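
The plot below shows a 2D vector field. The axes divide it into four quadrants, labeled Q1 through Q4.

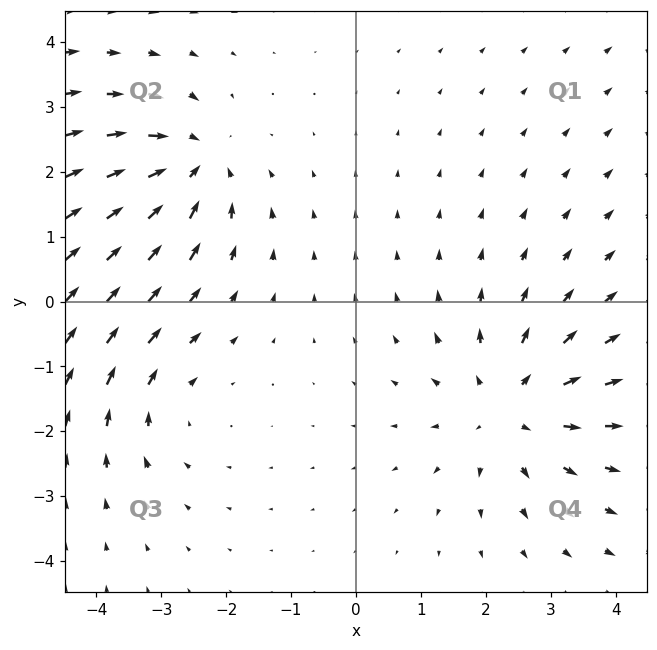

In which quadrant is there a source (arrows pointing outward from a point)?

The source sits at approximately (2.4, -1.6), which lies in quadrant Q4. The divergence there is about +4, positive as expected for a source.

Q4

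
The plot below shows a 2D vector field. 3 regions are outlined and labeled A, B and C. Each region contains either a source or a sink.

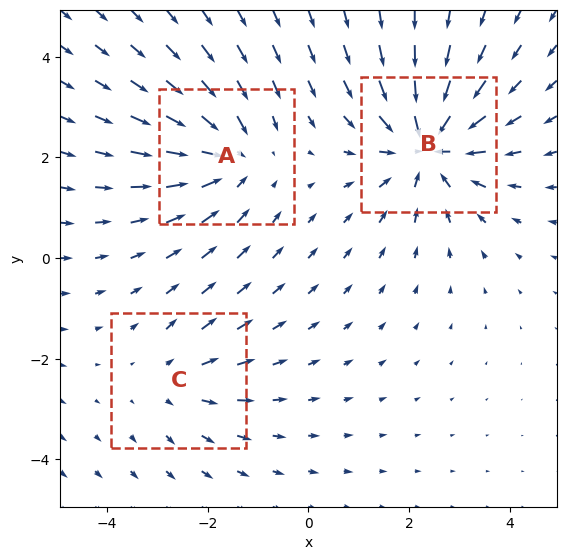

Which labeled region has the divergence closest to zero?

C

Divergence at each region's feature centre — A: about -3, B: about -5, C: about +2. Region C is closest to zero.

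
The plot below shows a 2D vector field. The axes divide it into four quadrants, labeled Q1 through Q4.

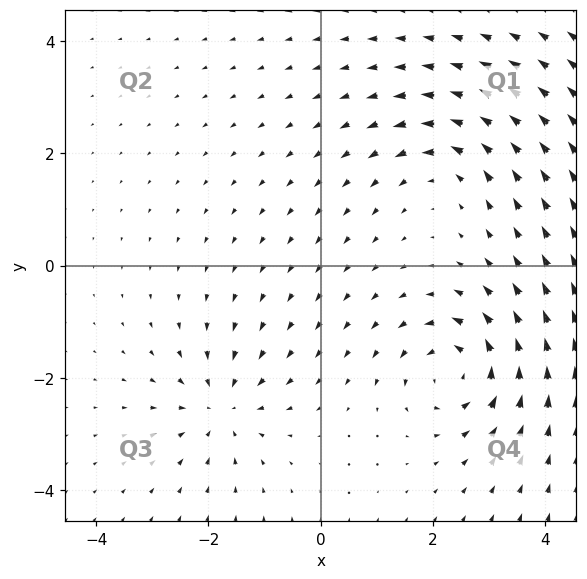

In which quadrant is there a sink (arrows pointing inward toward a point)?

Q3

The sink sits at approximately (-1.8, -2.5), which lies in quadrant Q3. The divergence there is about -4, negative as expected for a sink.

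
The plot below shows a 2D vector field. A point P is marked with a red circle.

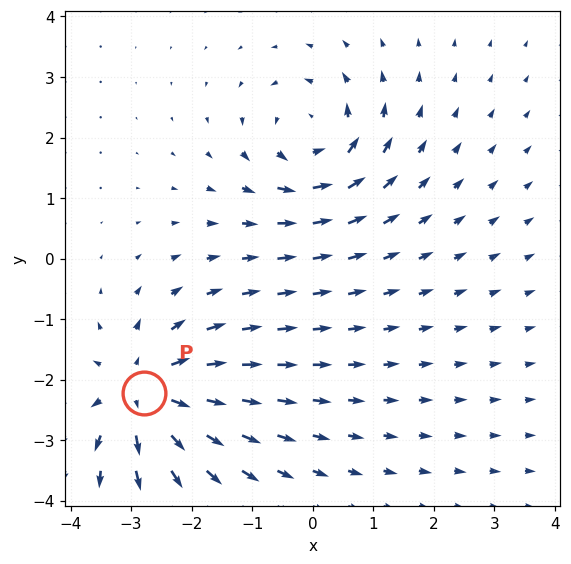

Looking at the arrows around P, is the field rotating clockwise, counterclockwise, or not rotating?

not rotating

Near P at (-2.8, -2.2) the arrows show no circulation. The curl there is ≈0.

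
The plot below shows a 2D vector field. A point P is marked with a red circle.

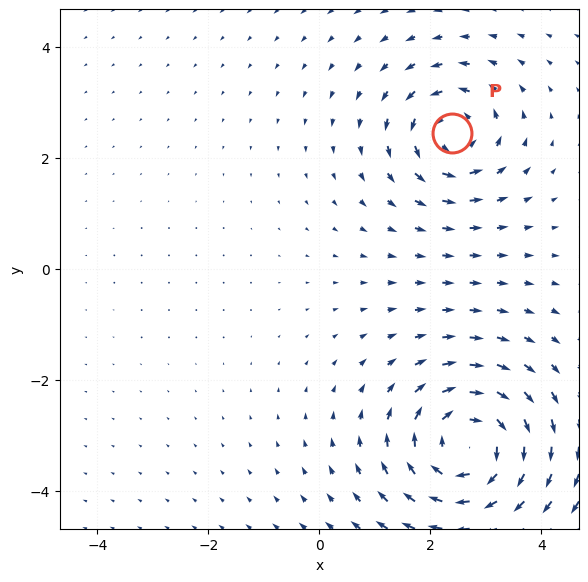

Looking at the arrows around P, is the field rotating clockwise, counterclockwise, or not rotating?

counterclockwise

Near P at (2.4, 2.5) the arrows circulate counterclockwise. The curl (z-component) there is about +4; positive curl means counterclockwise rotation.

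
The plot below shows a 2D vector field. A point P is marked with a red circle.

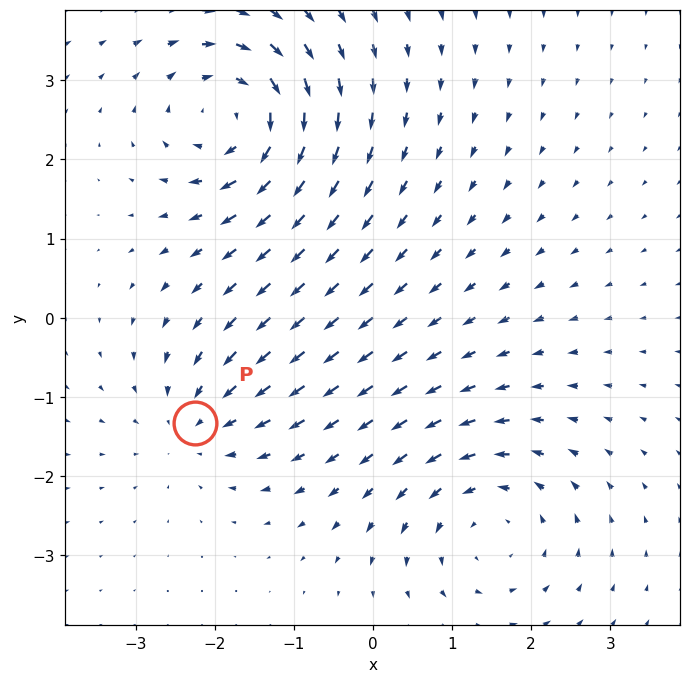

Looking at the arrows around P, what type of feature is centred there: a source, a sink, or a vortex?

At P (-2.2, -1.3) the arrows converge inward. Divergence about -4, curl ≈0 — negative divergence with near-zero curl is a sink.

sink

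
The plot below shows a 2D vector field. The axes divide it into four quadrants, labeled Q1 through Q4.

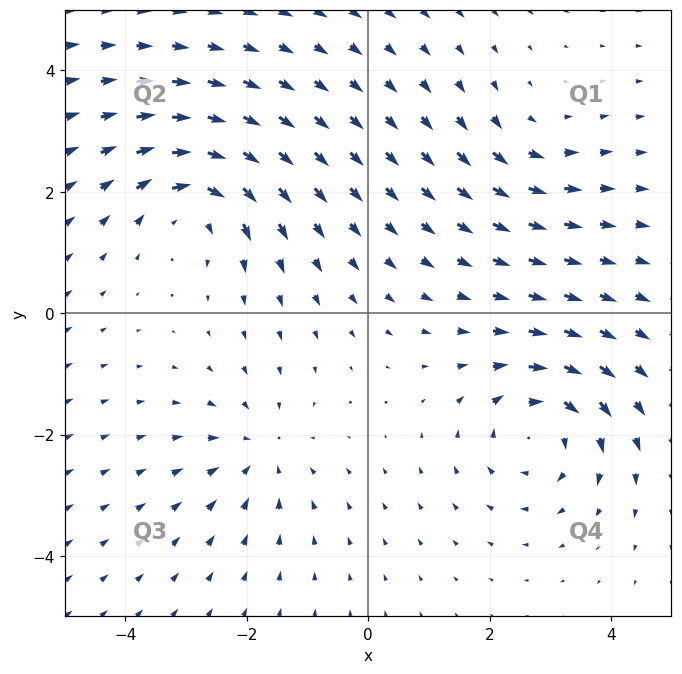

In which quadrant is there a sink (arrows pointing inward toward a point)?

The sink sits at approximately (-1.8, -2.3), which lies in quadrant Q3. The divergence there is about -3, negative as expected for a sink.

Q3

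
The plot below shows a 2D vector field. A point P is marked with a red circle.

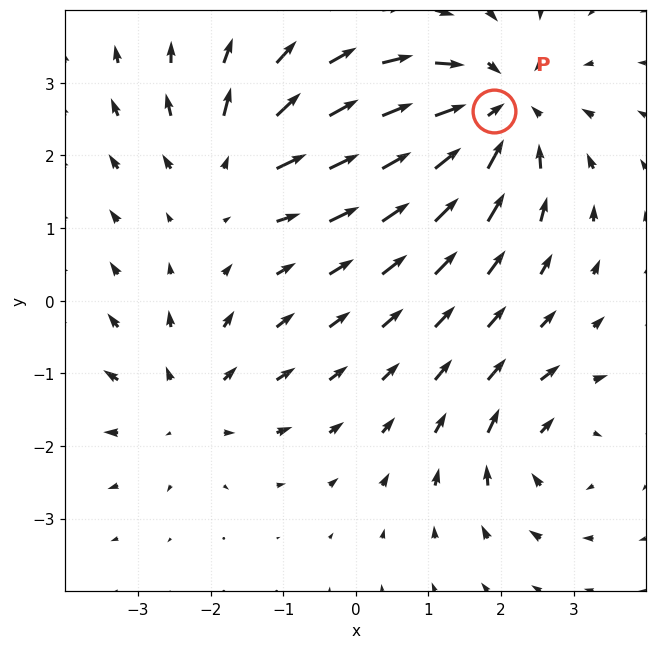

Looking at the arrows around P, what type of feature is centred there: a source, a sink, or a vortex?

At P (1.9, 2.6) the arrows converge inward. Divergence about -5, curl ≈0 — negative divergence with near-zero curl is a sink.

sink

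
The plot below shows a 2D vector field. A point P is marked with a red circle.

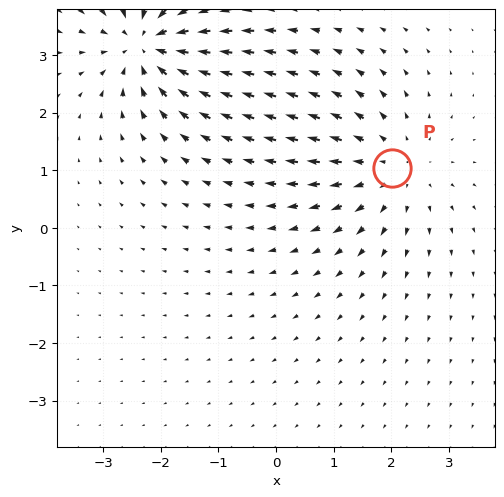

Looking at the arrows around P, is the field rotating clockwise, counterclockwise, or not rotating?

Near P at (2.0, 1.0) the arrows show no circulation. The curl there is ≈0.

not rotating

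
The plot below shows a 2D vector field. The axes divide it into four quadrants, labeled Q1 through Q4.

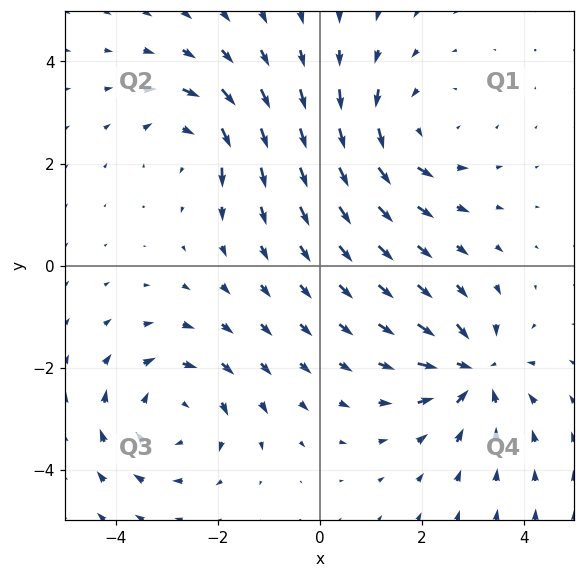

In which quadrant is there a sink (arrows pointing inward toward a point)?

The sink sits at approximately (3.0, -2.1), which lies in quadrant Q4. The divergence there is about -5, negative as expected for a sink.

Q4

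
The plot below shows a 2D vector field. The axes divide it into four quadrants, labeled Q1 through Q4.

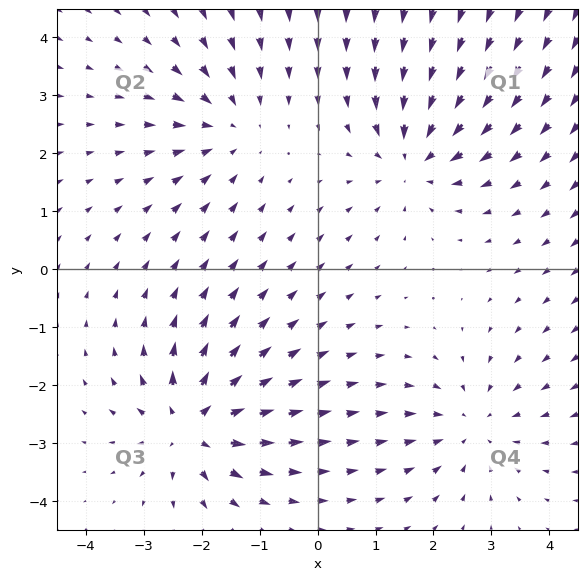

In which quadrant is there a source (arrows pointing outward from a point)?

The source sits at approximately (-2.2, -2.7), which lies in quadrant Q3. The divergence there is about +7, positive as expected for a source.

Q3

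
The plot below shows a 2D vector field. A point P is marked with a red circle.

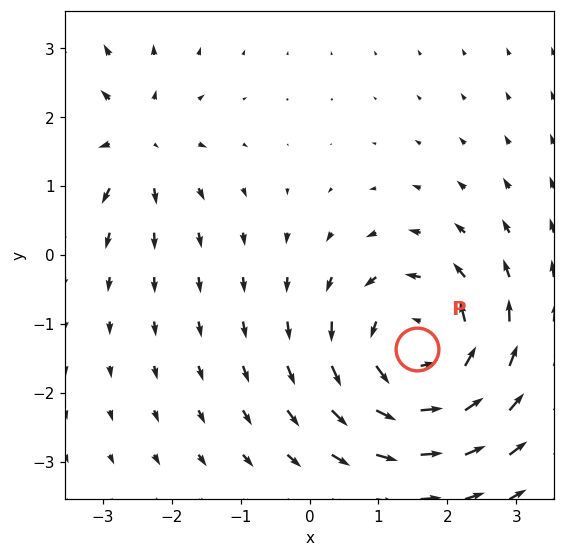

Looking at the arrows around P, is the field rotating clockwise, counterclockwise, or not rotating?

Near P at (1.6, -1.4) the arrows circulate counterclockwise. The curl (z-component) there is about +5; positive curl means counterclockwise rotation.

counterclockwise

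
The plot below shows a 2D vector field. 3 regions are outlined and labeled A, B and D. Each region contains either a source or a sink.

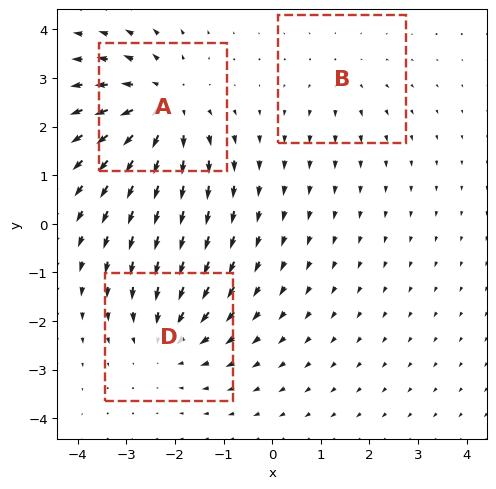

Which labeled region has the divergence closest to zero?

B

Divergence at each region's feature centre — A: about +4, B: about +2, D: about -3. Region B is closest to zero.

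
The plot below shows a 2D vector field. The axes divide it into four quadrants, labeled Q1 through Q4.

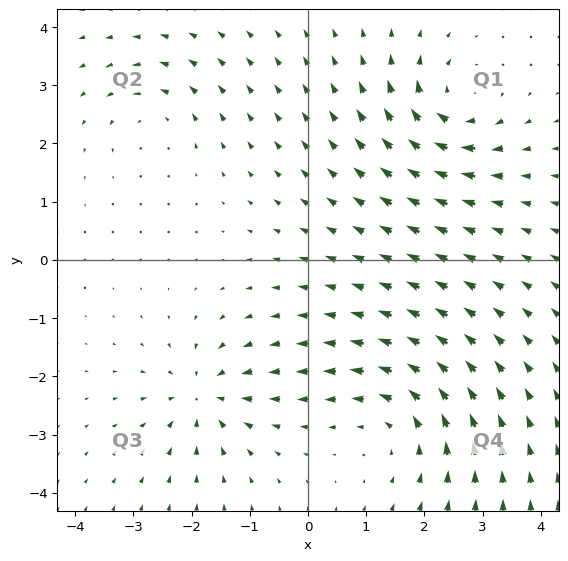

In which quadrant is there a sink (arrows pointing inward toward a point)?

The sink sits at approximately (-1.8, -2.3), which lies in quadrant Q3. The divergence there is about -5, negative as expected for a sink.

Q3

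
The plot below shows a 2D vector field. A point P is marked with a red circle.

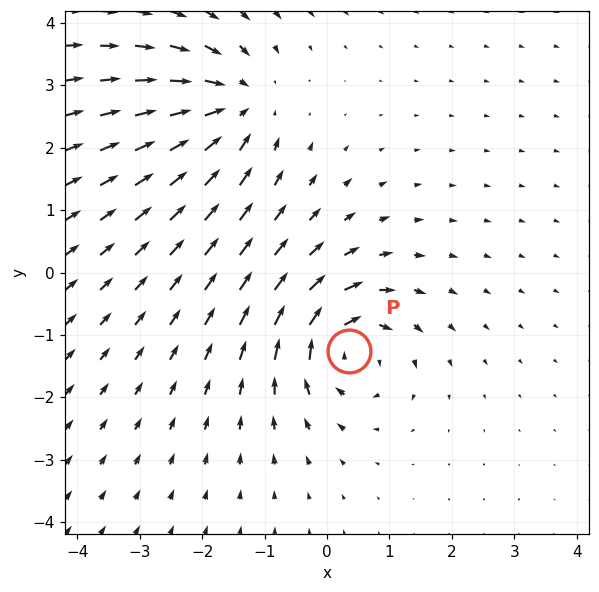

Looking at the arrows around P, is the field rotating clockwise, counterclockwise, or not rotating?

Near P at (0.3, -1.3) the arrows circulate clockwise. The curl (z-component) there is about -5; negative curl means clockwise rotation.

clockwise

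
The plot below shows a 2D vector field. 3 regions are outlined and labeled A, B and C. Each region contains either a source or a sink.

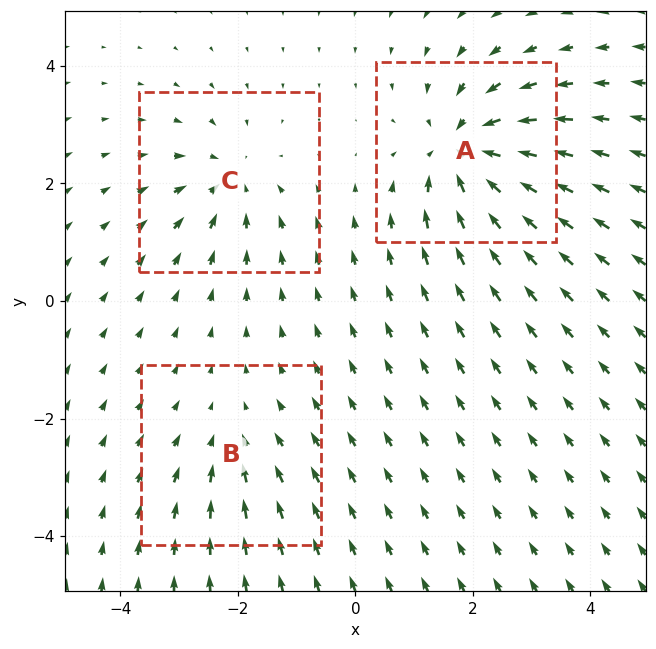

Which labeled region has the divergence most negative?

Divergence at each region's feature centre — A: about -6, B: about -2, C: about -4. Region A is most negative.

A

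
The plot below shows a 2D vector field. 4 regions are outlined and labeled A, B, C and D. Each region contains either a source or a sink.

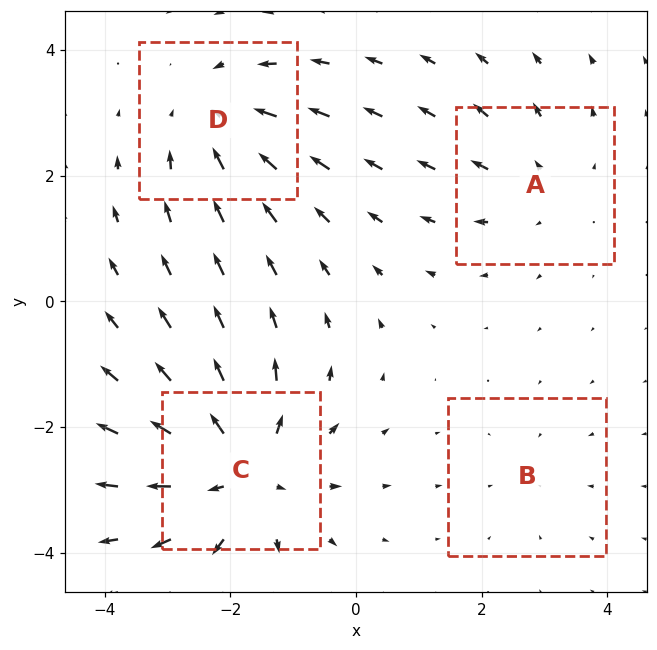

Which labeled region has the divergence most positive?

Divergence at each region's feature centre — A: about +3, B: about -2, C: about +6, D: about -4. Region C is most positive.

C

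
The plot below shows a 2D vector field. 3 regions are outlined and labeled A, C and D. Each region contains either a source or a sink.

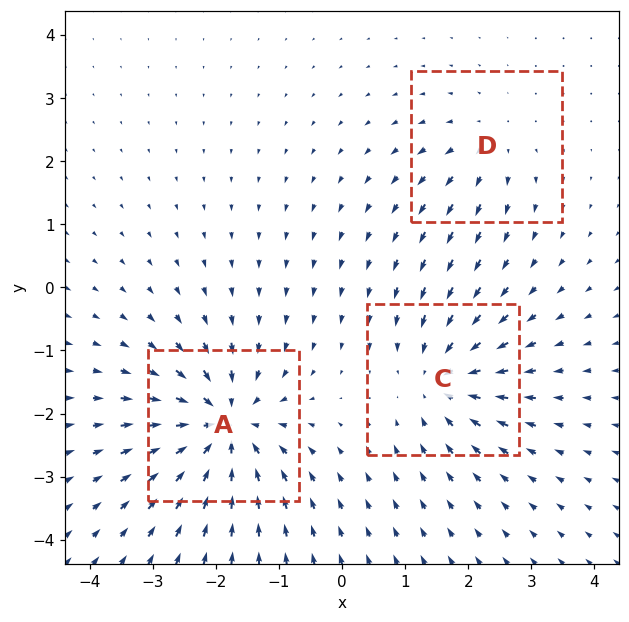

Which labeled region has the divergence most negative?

Divergence at each region's feature centre — A: about -6, C: about -4, D: about +3. Region A is most negative.

A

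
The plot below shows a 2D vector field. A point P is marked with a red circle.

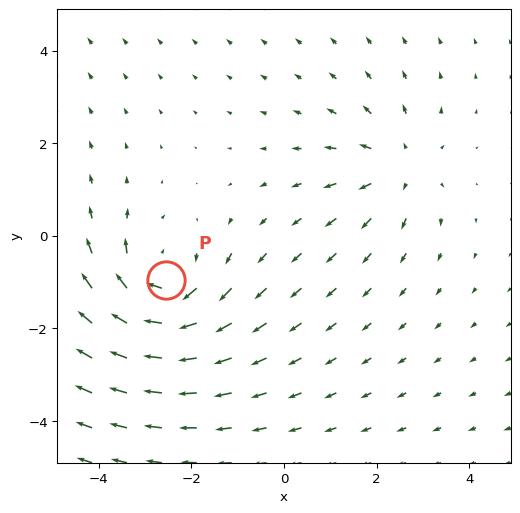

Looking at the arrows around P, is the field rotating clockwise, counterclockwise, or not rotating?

clockwise

Near P at (-2.5, -1.0) the arrows circulate clockwise. The curl (z-component) there is about -4; negative curl means clockwise rotation.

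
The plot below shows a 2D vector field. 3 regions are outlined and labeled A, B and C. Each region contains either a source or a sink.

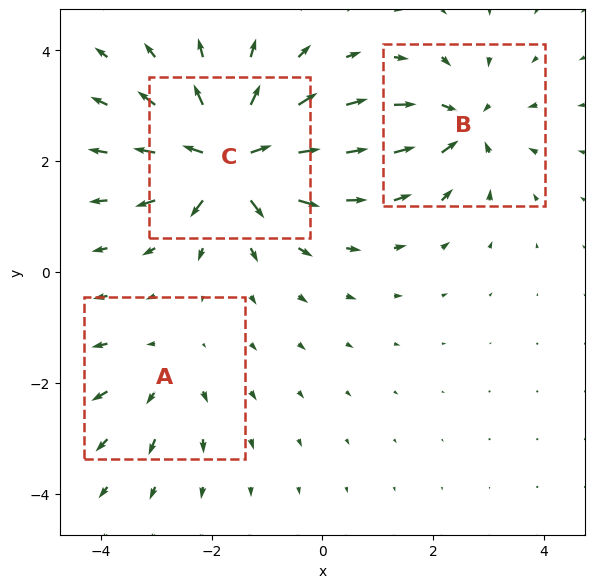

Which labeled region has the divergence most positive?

C

Divergence at each region's feature centre — A: about +2, B: about -4, C: about +7. Region C is most positive.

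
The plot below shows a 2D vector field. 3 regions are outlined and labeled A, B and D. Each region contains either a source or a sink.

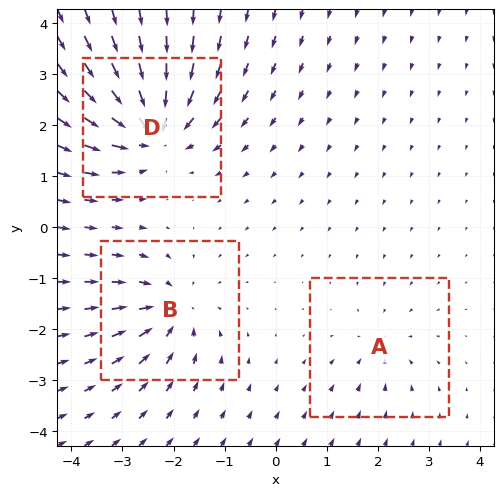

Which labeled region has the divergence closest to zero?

Divergence at each region's feature centre — A: about -2, B: about -4, D: about -6. Region A is closest to zero.

A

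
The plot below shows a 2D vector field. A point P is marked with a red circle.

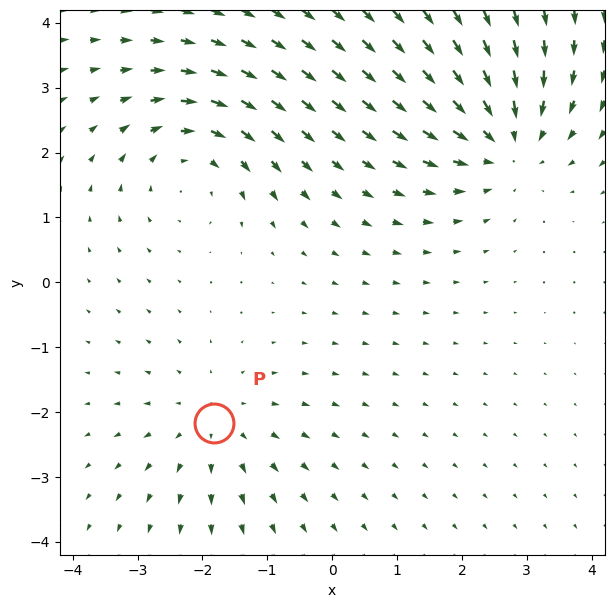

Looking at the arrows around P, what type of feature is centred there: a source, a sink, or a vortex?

source

At P (-1.8, -2.2) the arrows spread outward. Divergence about +2, curl ≈0 — positive divergence with near-zero curl is a source.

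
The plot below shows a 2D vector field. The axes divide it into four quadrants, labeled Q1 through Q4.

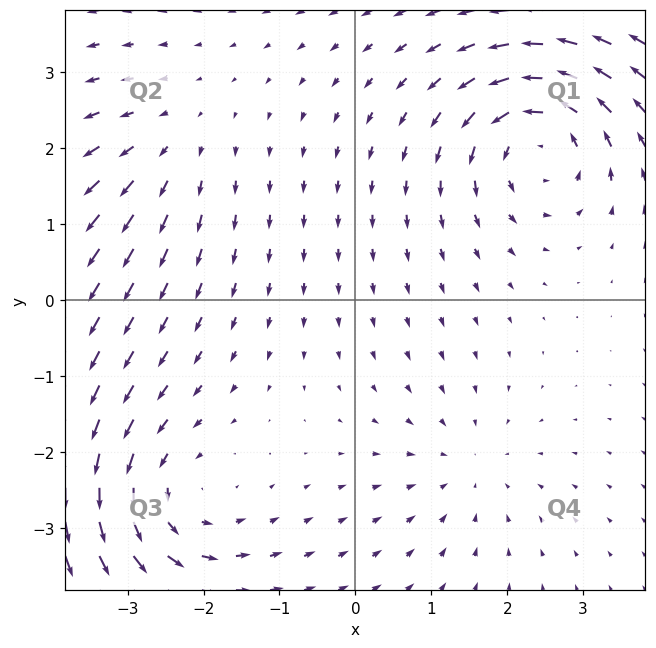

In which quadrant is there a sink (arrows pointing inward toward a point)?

The sink sits at approximately (1.5, -2.2), which lies in quadrant Q4. The divergence there is about -2, negative as expected for a sink.

Q4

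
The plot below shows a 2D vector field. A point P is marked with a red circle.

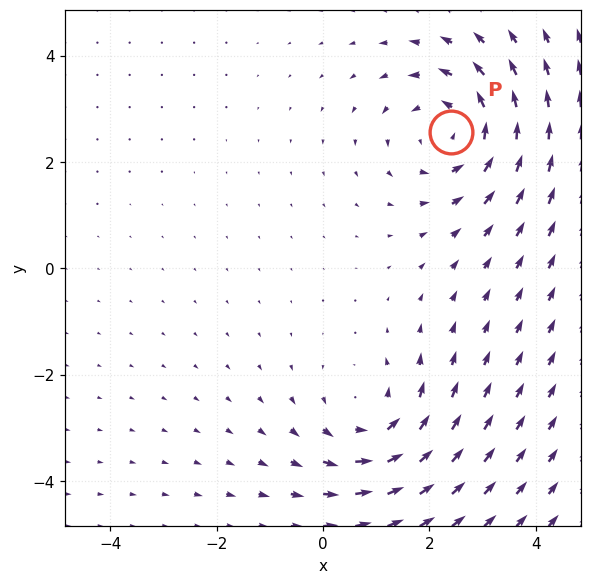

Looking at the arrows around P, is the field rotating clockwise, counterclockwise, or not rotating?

Near P at (2.4, 2.6) the arrows circulate counterclockwise. The curl (z-component) there is about +4; positive curl means counterclockwise rotation.

counterclockwise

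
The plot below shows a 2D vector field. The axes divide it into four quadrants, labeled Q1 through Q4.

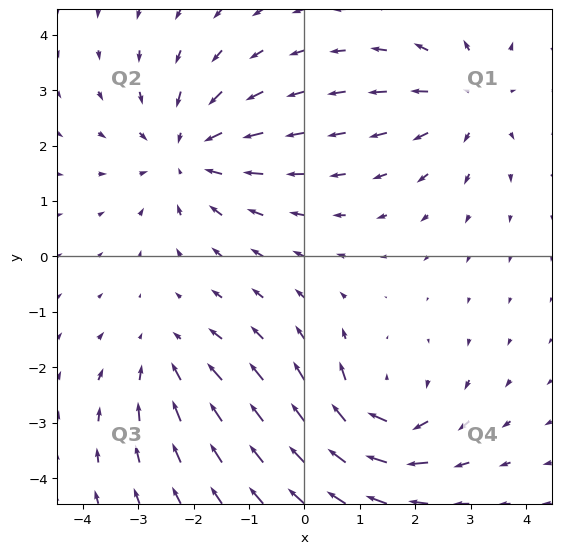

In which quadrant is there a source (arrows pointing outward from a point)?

The source sits at approximately (3.0, 2.9), which lies in quadrant Q1. The divergence there is about +3, positive as expected for a source.

Q1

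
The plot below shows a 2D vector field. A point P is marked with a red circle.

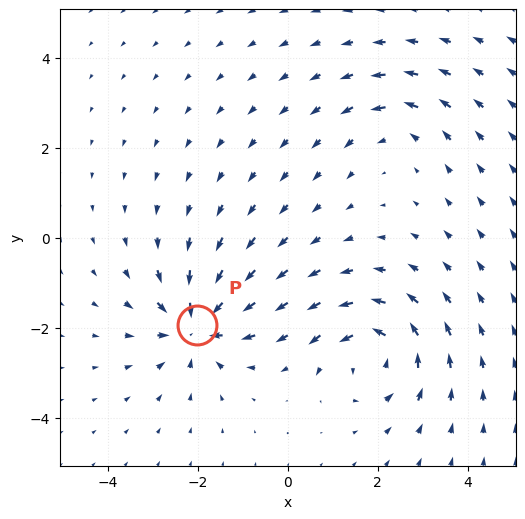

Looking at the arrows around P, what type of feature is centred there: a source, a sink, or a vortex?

At P (-2.0, -2.0) the arrows converge inward. Divergence about -5, curl ≈0 — negative divergence with near-zero curl is a sink.

sink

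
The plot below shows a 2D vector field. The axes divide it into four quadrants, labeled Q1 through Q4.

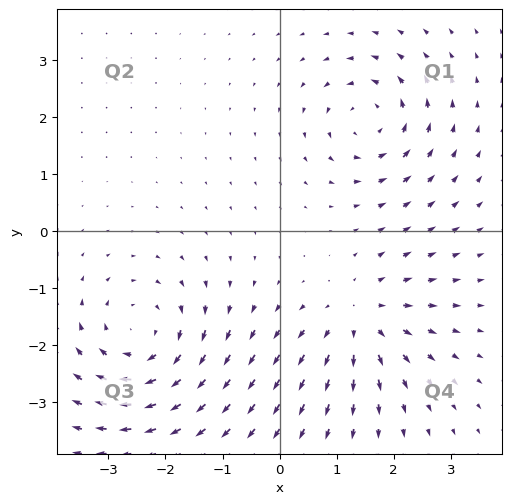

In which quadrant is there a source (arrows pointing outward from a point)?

Q4

The source sits at approximately (1.4, -1.5), which lies in quadrant Q4. The divergence there is about +4, positive as expected for a source.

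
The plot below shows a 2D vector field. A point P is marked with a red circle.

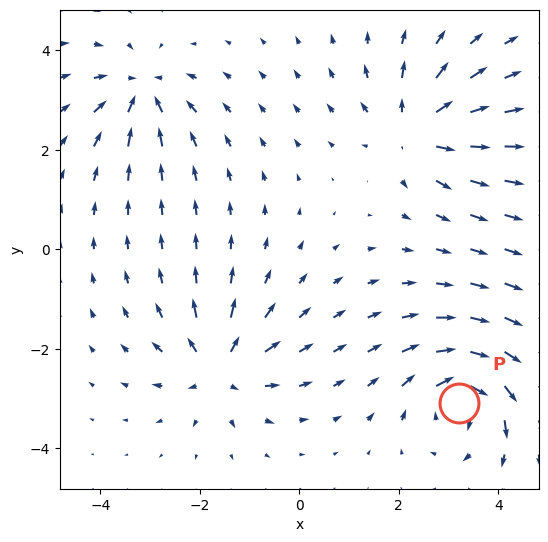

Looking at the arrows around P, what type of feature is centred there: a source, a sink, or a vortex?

At P (3.2, -3.1) the arrows circulate clockwise. Divergence ≈0, curl about -5 — near-zero divergence with nonzero curl is a vortex.

vortex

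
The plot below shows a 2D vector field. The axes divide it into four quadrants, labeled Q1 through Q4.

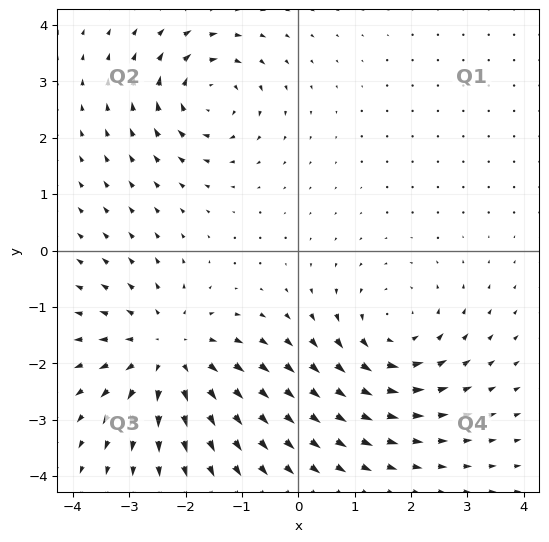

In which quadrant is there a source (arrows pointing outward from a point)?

Q3

The source sits at approximately (-2.3, -1.8), which lies in quadrant Q3. The divergence there is about +4, positive as expected for a source.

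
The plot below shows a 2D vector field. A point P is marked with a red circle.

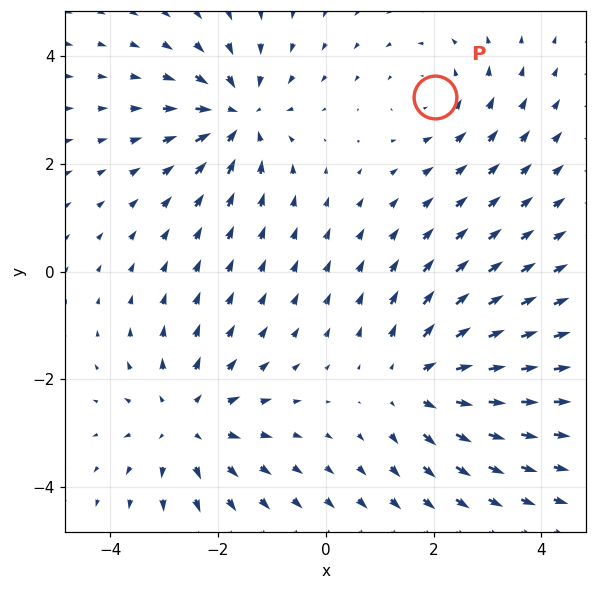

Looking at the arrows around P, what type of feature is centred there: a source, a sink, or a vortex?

At P (2.0, 3.2) the arrows circulate counterclockwise. Divergence ≈0, curl about +3 — near-zero divergence with nonzero curl is a vortex.

vortex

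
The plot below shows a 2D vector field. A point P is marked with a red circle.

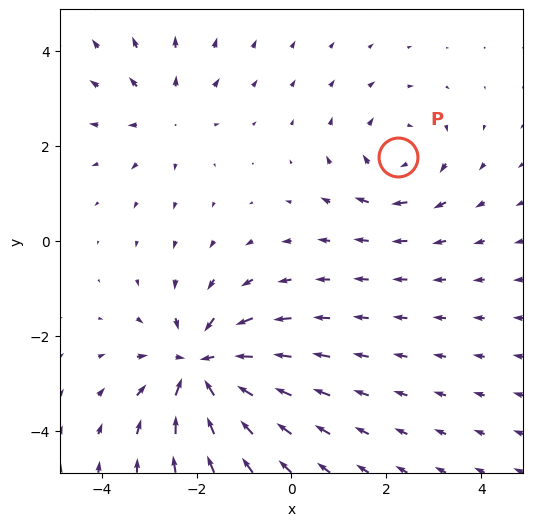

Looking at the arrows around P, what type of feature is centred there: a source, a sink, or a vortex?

At P (2.2, 1.8) the arrows circulate clockwise. Divergence ≈0, curl about -3 — near-zero divergence with nonzero curl is a vortex.

vortex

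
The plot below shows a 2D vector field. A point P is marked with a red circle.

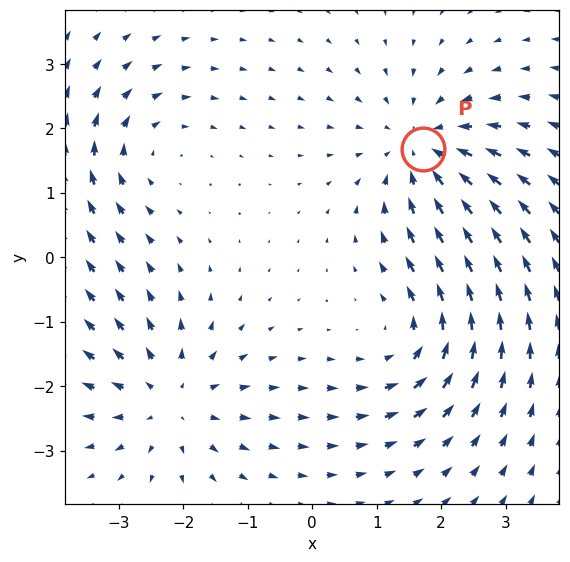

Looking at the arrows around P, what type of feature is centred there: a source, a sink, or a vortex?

sink

At P (1.7, 1.7) the arrows converge inward. Divergence about -4, curl ≈0 — negative divergence with near-zero curl is a sink.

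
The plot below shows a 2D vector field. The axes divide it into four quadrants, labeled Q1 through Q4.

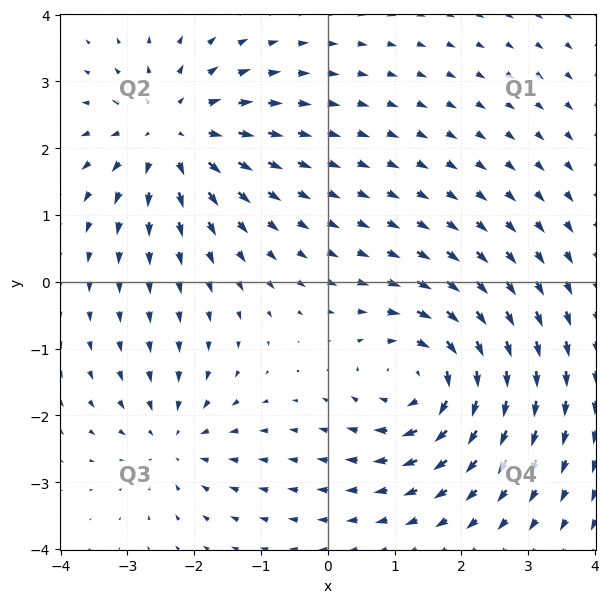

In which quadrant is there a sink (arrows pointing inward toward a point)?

Q3

The sink sits at approximately (-2.3, -2.4), which lies in quadrant Q3. The divergence there is about -3, negative as expected for a sink.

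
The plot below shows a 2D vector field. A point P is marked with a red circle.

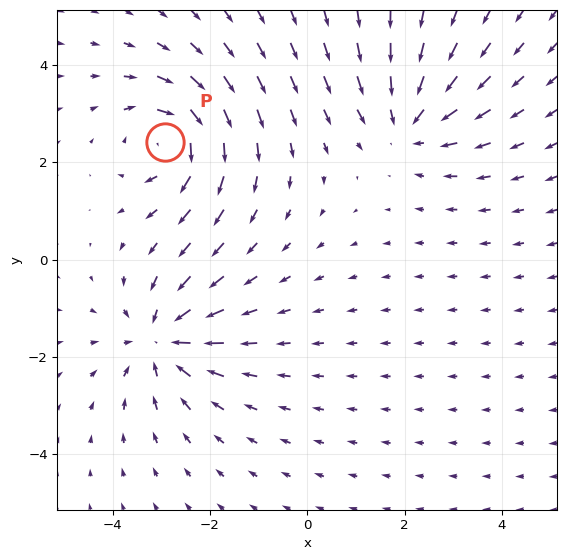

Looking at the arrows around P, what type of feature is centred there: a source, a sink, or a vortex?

At P (-2.9, 2.4) the arrows circulate clockwise. Divergence ≈0, curl about -4 — near-zero divergence with nonzero curl is a vortex.

vortex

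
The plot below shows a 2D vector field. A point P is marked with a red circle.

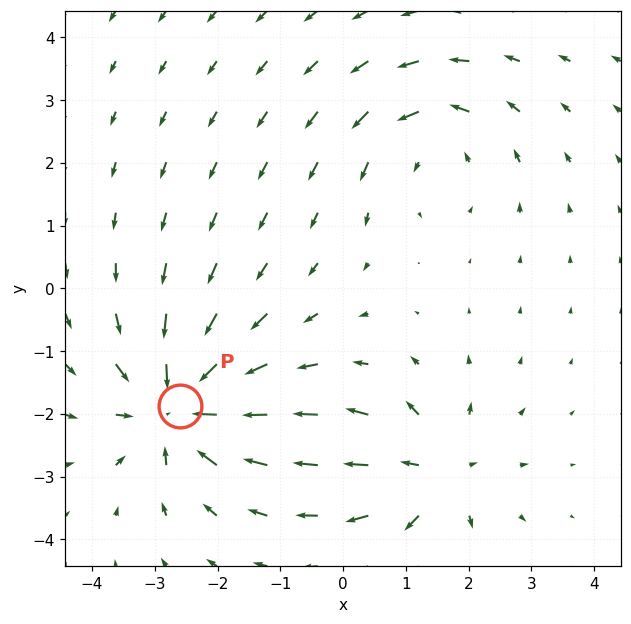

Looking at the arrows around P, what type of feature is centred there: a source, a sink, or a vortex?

At P (-2.6, -1.9) the arrows converge inward. Divergence about -5, curl ≈0 — negative divergence with near-zero curl is a sink.

sink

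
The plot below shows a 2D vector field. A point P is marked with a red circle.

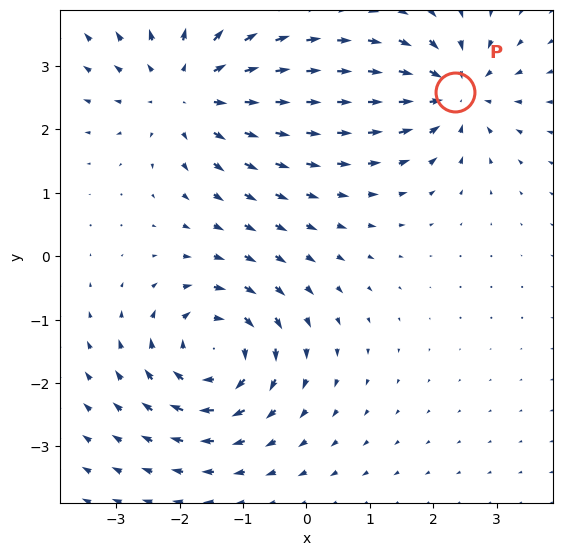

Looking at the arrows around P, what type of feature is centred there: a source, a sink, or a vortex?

At P (2.3, 2.6) the arrows converge inward. Divergence about -5, curl ≈0 — negative divergence with near-zero curl is a sink.

sink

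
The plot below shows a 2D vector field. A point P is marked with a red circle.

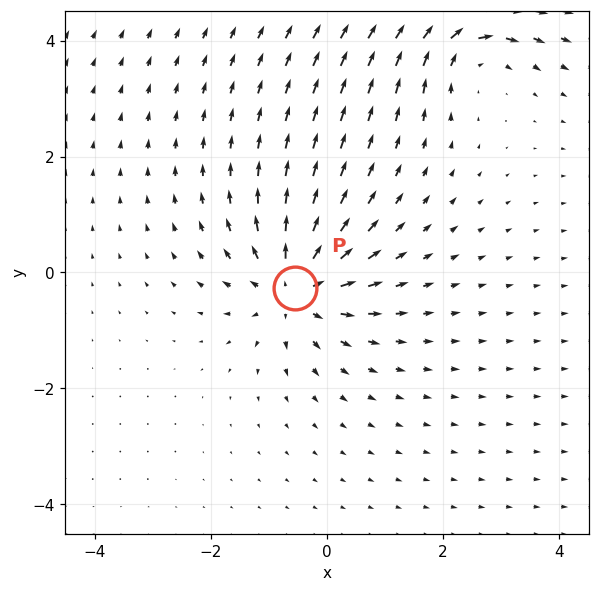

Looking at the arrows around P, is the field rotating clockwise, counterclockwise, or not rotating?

not rotating

Near P at (-0.6, -0.3) the arrows show no circulation. The curl there is ≈0.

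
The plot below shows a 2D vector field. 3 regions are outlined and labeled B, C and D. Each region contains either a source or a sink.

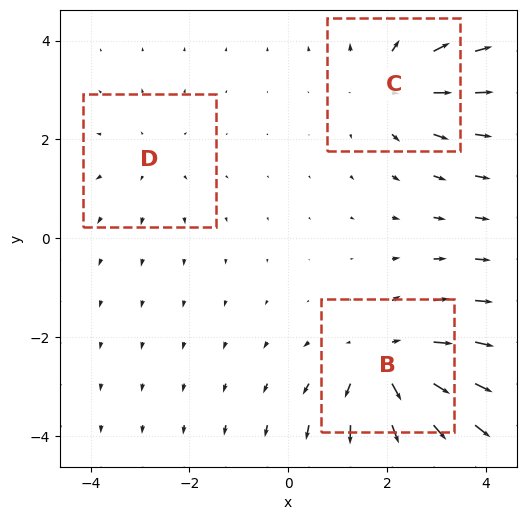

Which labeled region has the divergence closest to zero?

Divergence at each region's feature centre — B: about +4, C: about +3, D: about +2. Region D is closest to zero.

D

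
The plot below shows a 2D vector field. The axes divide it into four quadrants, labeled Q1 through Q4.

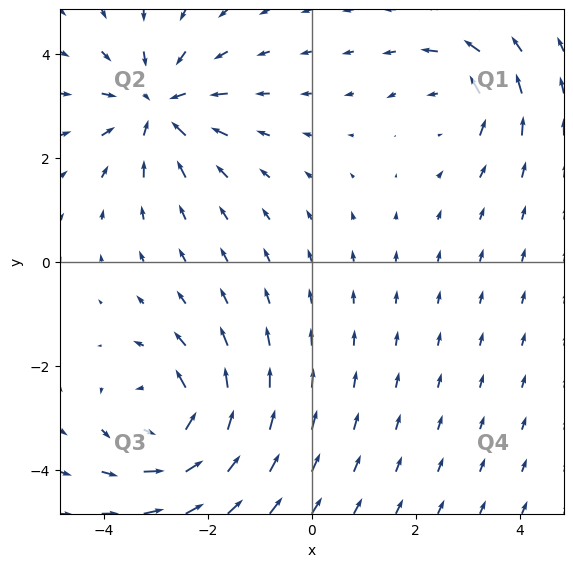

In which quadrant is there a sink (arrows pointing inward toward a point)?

The sink sits at approximately (-3.0, 3.0), which lies in quadrant Q2. The divergence there is about -4, negative as expected for a sink.

Q2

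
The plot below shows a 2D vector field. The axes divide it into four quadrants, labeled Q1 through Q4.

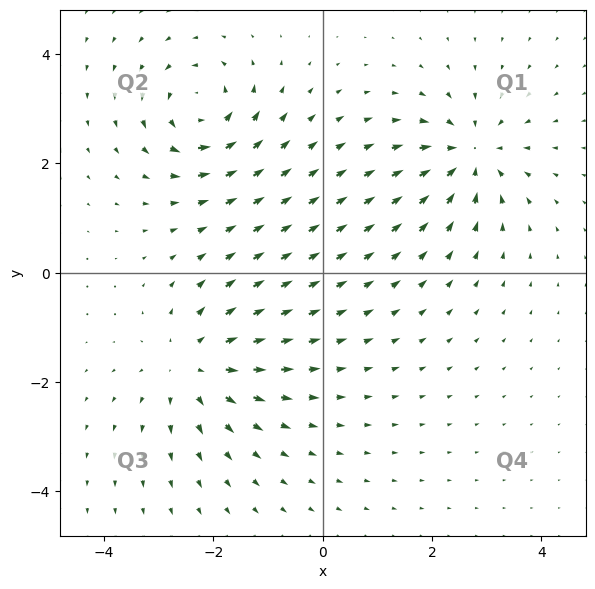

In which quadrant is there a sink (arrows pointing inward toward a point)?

The sink sits at approximately (2.7, 2.2), which lies in quadrant Q1. The divergence there is about -4, negative as expected for a sink.

Q1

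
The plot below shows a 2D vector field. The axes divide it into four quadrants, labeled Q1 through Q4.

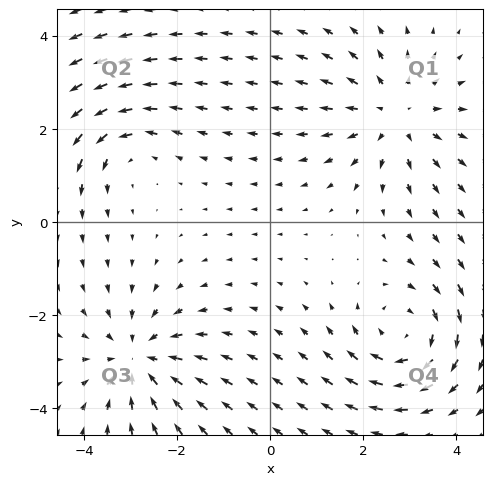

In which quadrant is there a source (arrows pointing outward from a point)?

Q1

The source sits at approximately (2.7, 2.3), which lies in quadrant Q1. The divergence there is about +3, positive as expected for a source.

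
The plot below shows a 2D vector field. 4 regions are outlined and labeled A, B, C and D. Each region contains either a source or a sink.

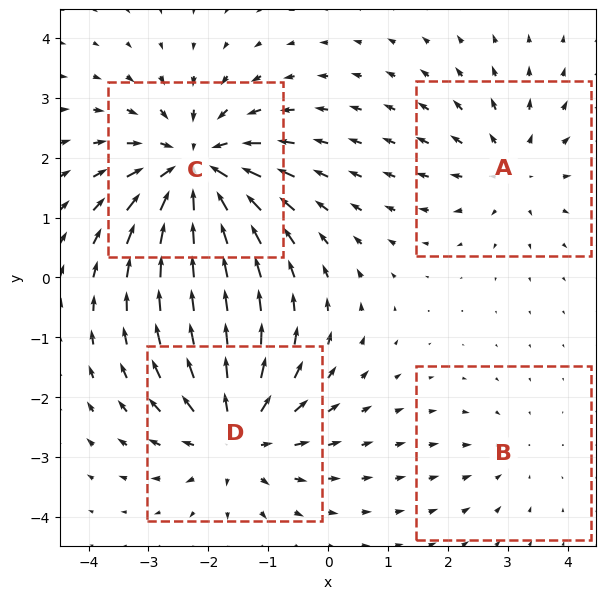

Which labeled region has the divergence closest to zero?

B

Divergence at each region's feature centre — A: about +4, B: about -2, C: about -7, D: about +5. Region B is closest to zero.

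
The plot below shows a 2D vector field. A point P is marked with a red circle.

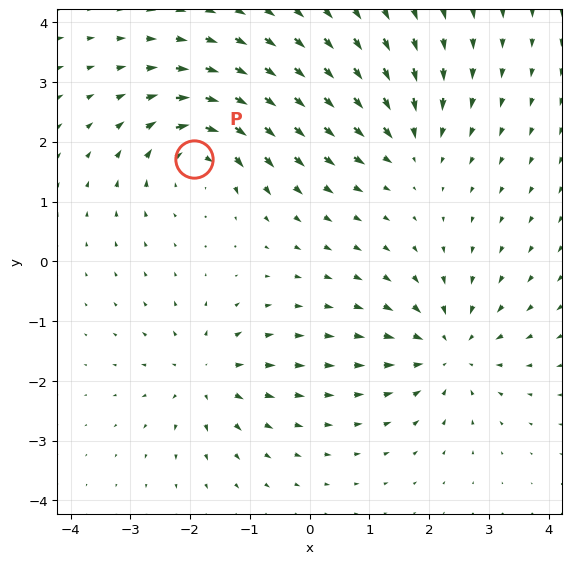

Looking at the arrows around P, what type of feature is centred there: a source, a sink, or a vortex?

vortex

At P (-1.9, 1.7) the arrows circulate clockwise. Divergence ≈0, curl about -6 — near-zero divergence with nonzero curl is a vortex.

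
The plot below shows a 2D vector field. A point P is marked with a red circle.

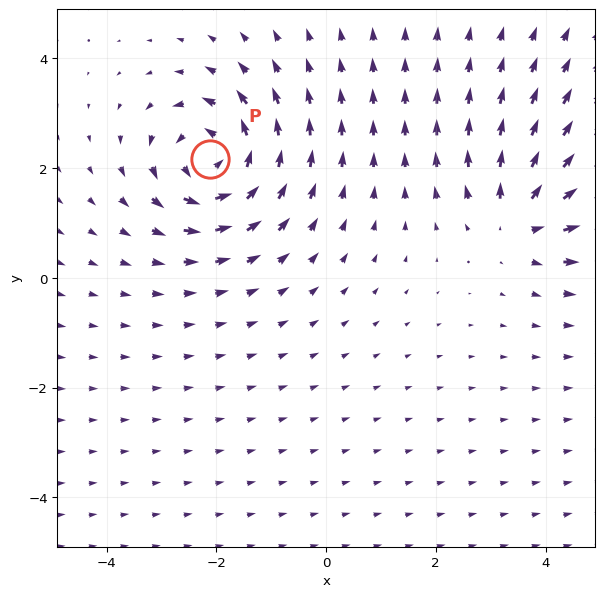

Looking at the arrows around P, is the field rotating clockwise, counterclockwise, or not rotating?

Near P at (-2.1, 2.2) the arrows circulate counterclockwise. The curl (z-component) there is about +7; positive curl means counterclockwise rotation.

counterclockwise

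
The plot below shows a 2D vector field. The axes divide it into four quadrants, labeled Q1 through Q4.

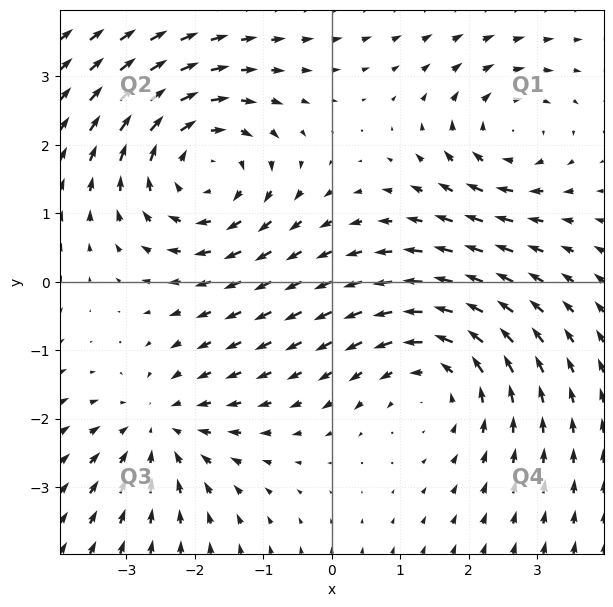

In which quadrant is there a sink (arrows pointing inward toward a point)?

Q3

The sink sits at approximately (-2.5, -2.1), which lies in quadrant Q3. The divergence there is about -3, negative as expected for a sink.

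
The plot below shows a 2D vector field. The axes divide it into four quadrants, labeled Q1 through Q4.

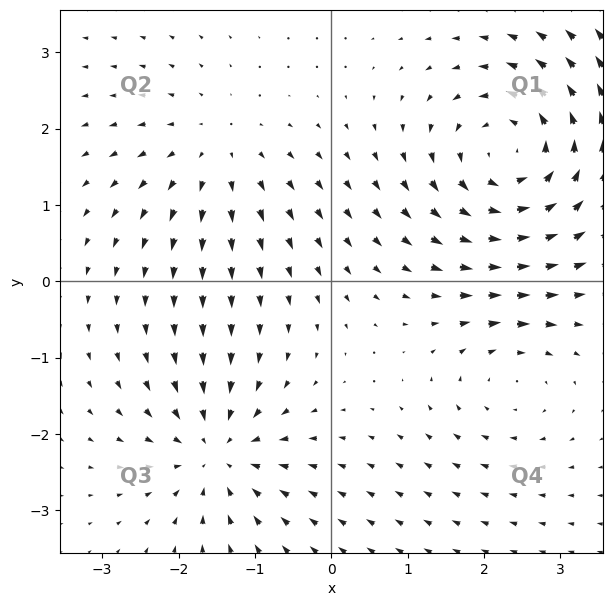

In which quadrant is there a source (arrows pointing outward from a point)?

The source sits at approximately (-1.5, 1.7), which lies in quadrant Q2. The divergence there is about +3, positive as expected for a source.

Q2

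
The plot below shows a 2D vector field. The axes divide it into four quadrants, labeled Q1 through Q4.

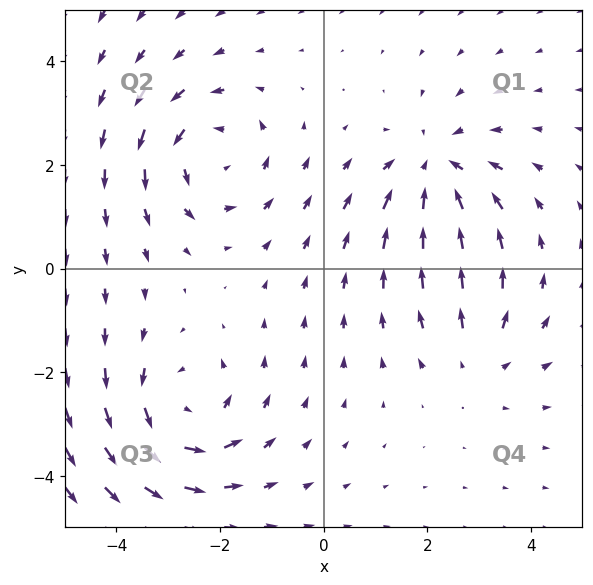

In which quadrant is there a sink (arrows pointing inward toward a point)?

The sink sits at approximately (2.2, 1.9), which lies in quadrant Q1. The divergence there is about -4, negative as expected for a sink.

Q1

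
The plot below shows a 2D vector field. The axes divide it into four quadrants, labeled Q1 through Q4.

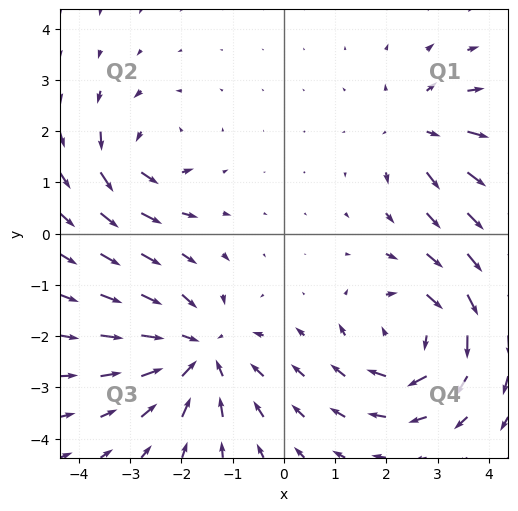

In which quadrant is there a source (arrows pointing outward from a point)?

Q1

The source sits at approximately (2.6, 2.0), which lies in quadrant Q1. The divergence there is about +4, positive as expected for a source.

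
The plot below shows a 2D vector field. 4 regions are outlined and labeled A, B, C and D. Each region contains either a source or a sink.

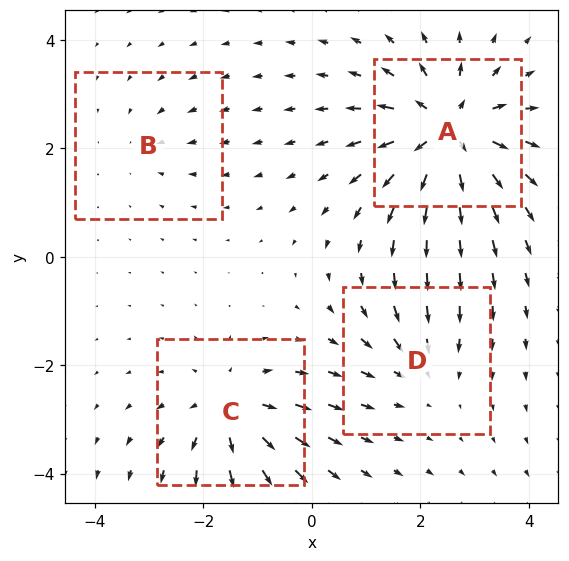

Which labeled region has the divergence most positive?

Divergence at each region's feature centre — A: about +7, B: about -2, C: about +5, D: about -3. Region A is most positive.

A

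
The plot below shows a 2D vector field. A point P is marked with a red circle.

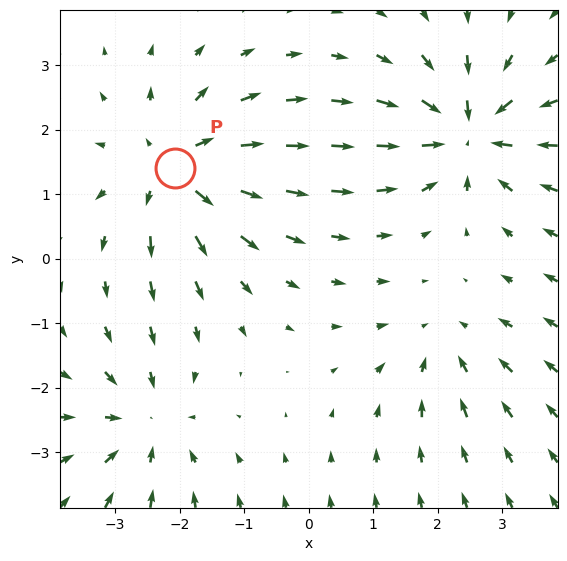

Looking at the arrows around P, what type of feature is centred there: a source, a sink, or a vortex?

At P (-2.1, 1.4) the arrows spread outward. Divergence about +5, curl ≈0 — positive divergence with near-zero curl is a source.

source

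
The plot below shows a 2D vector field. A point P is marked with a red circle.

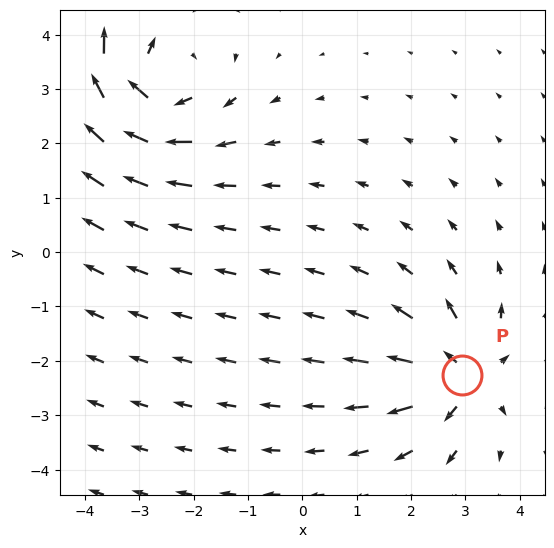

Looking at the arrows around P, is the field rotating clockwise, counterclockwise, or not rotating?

not rotating

Near P at (2.9, -2.3) the arrows show no circulation. The curl there is ≈0.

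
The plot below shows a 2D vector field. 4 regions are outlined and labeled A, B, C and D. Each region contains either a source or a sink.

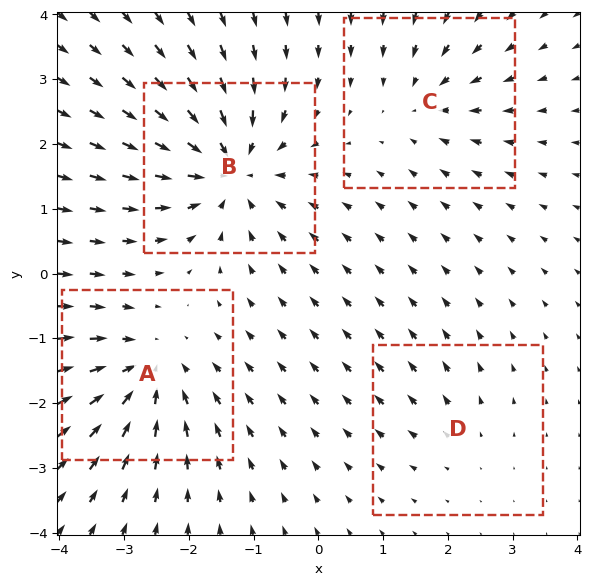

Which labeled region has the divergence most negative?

B

Divergence at each region's feature centre — A: about -6, B: about -7, C: about -4, D: about +2. Region B is most negative.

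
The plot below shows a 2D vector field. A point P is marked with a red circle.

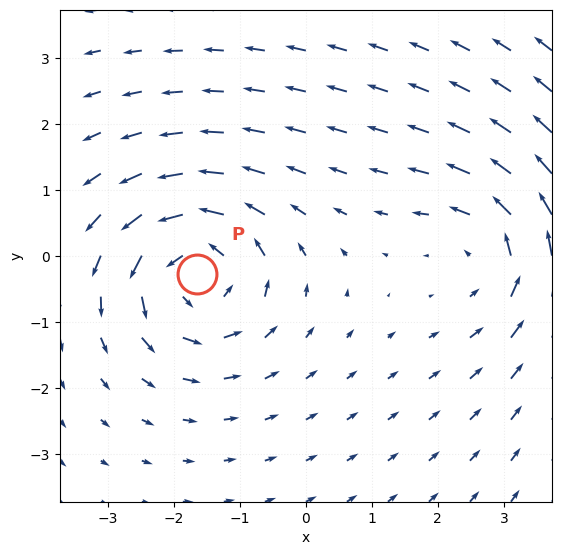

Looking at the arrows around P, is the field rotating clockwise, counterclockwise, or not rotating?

Near P at (-1.6, -0.3) the arrows circulate counterclockwise. The curl (z-component) there is about +5; positive curl means counterclockwise rotation.

counterclockwise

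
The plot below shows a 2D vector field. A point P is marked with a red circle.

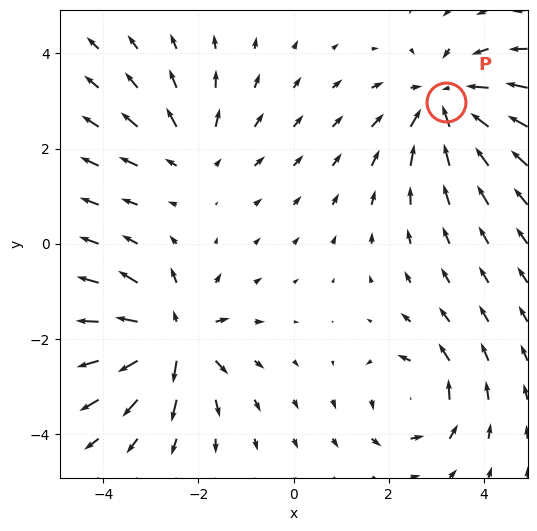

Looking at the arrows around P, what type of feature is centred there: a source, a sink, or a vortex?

At P (3.2, 3.0) the arrows converge inward. Divergence about -4, curl ≈0 — negative divergence with near-zero curl is a sink.

sink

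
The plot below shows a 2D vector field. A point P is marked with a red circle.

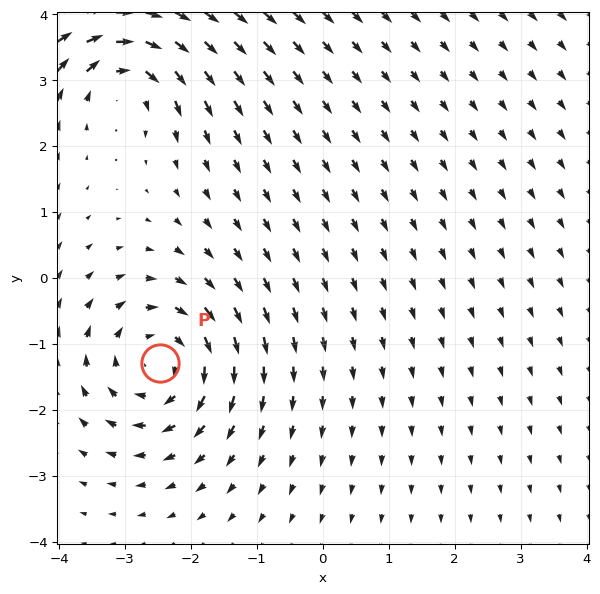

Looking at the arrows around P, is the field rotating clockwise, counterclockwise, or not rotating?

Near P at (-2.5, -1.3) the arrows circulate clockwise. The curl (z-component) there is about -5; negative curl means clockwise rotation.

clockwise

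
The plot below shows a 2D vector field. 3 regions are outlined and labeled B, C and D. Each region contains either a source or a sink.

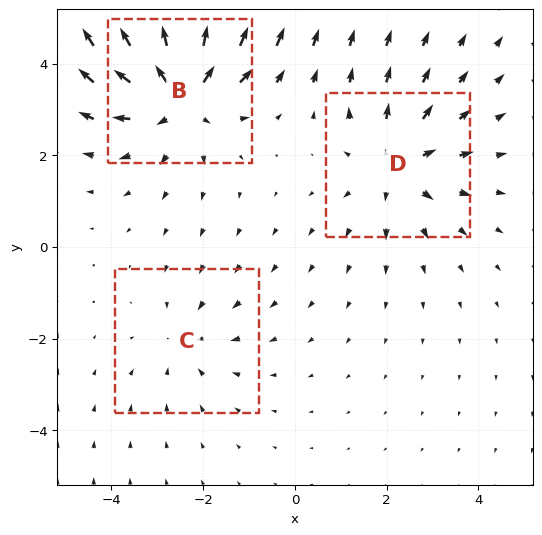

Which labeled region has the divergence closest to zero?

C

Divergence at each region's feature centre — B: about +4, C: about -2, D: about +3. Region C is closest to zero.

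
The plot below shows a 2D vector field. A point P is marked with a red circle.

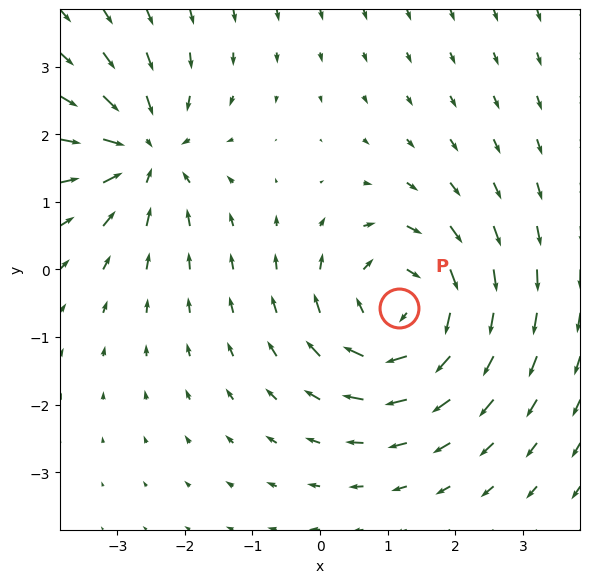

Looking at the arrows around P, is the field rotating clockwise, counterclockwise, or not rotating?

clockwise

Near P at (1.2, -0.6) the arrows circulate clockwise. The curl (z-component) there is about -4; negative curl means clockwise rotation.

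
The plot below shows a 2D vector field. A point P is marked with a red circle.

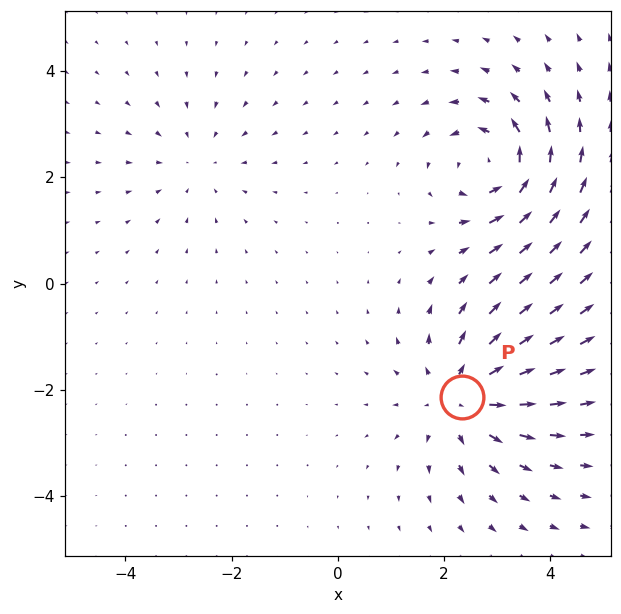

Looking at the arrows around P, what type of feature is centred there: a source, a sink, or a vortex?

At P (2.3, -2.1) the arrows spread outward. Divergence about +4, curl ≈0 — positive divergence with near-zero curl is a source.

source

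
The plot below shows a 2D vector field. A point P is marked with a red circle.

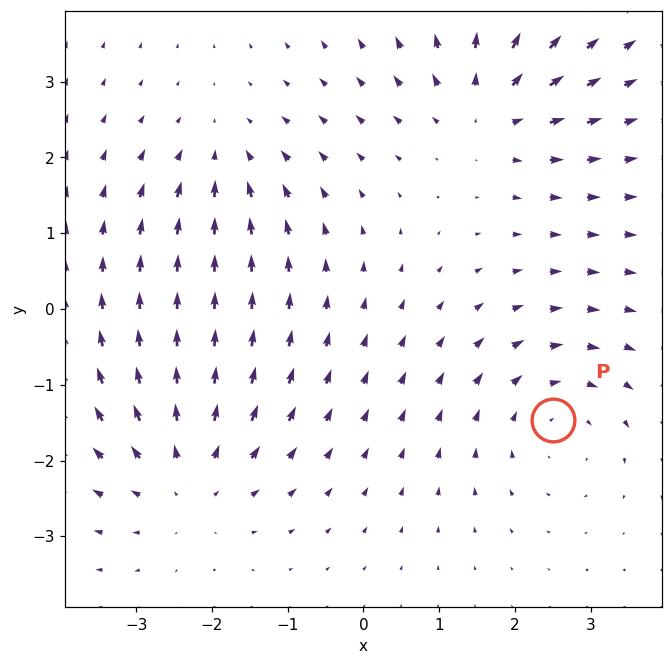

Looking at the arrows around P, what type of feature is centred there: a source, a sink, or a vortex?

At P (2.5, -1.5) the arrows circulate clockwise. Divergence ≈0, curl about -4 — near-zero divergence with nonzero curl is a vortex.

vortex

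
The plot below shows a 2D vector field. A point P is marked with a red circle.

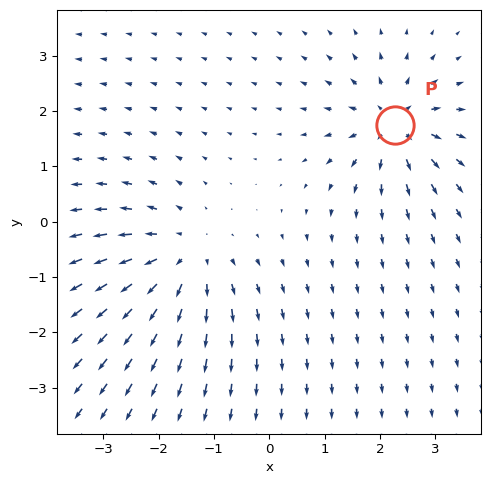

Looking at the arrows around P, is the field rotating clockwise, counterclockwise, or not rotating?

Near P at (2.3, 1.8) the arrows show no circulation. The curl there is ≈0.

not rotating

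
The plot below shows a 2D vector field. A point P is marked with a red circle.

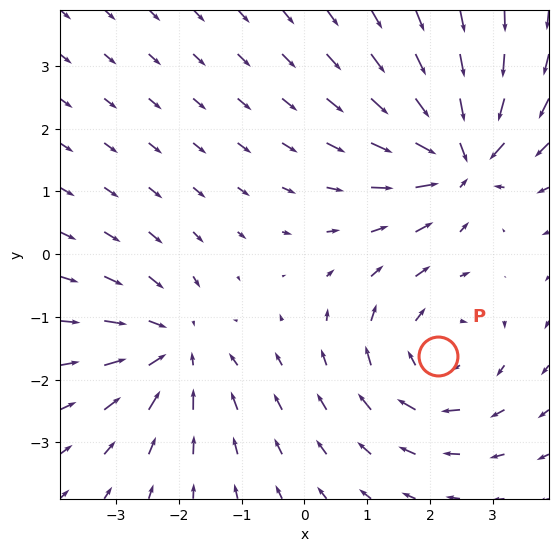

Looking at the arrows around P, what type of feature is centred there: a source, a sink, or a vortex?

vortex

At P (2.1, -1.6) the arrows circulate clockwise. Divergence ≈0, curl about -4 — near-zero divergence with nonzero curl is a vortex.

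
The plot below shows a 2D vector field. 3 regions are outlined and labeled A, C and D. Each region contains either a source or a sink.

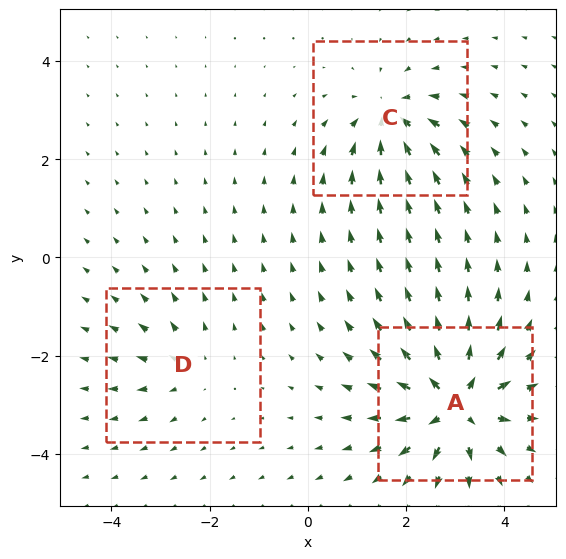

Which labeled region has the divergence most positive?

Divergence at each region's feature centre — A: about +6, C: about -4, D: about +2. Region A is most positive.

A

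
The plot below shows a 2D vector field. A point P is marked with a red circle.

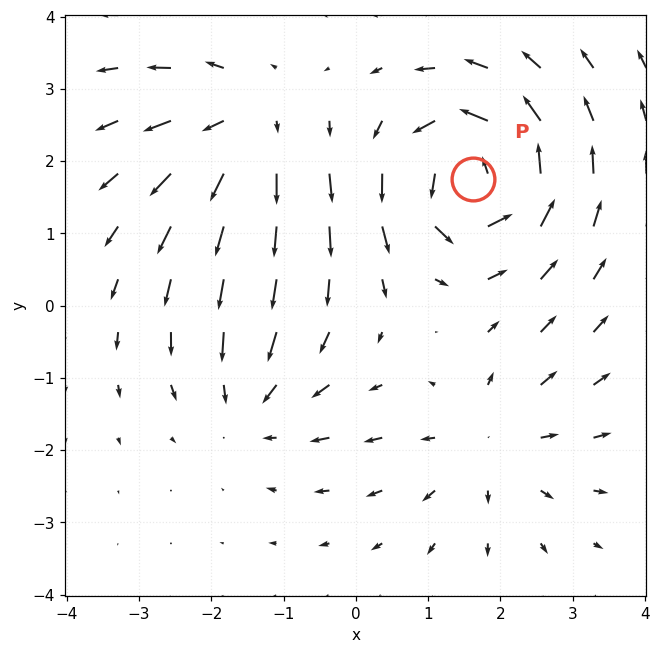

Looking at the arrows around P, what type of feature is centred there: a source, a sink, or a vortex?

vortex

At P (1.6, 1.8) the arrows circulate counterclockwise. Divergence ≈0, curl about +7 — near-zero divergence with nonzero curl is a vortex.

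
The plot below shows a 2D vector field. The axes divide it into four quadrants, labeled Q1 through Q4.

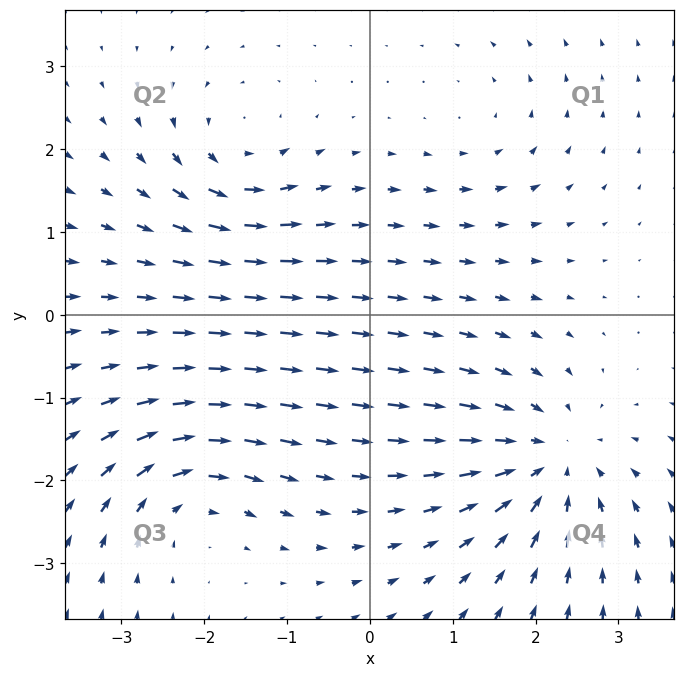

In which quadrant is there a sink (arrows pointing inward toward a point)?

Q4

The sink sits at approximately (2.2, -1.8), which lies in quadrant Q4. The divergence there is about -5, negative as expected for a sink.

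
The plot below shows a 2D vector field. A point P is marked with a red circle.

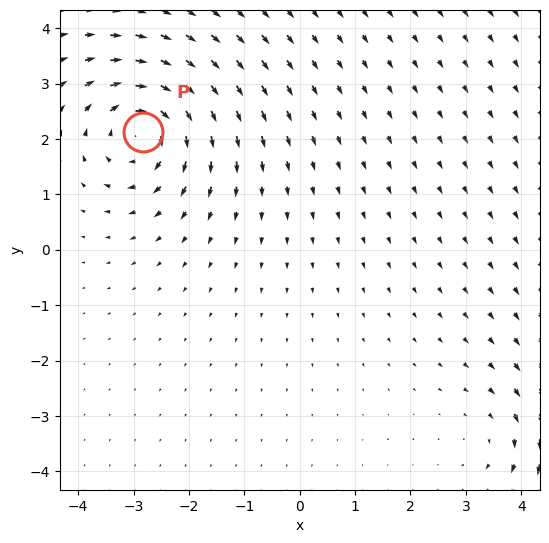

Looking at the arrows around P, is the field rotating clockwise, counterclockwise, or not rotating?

Near P at (-2.8, 2.1) the arrows circulate clockwise. The curl (z-component) there is about -6; negative curl means clockwise rotation.

clockwise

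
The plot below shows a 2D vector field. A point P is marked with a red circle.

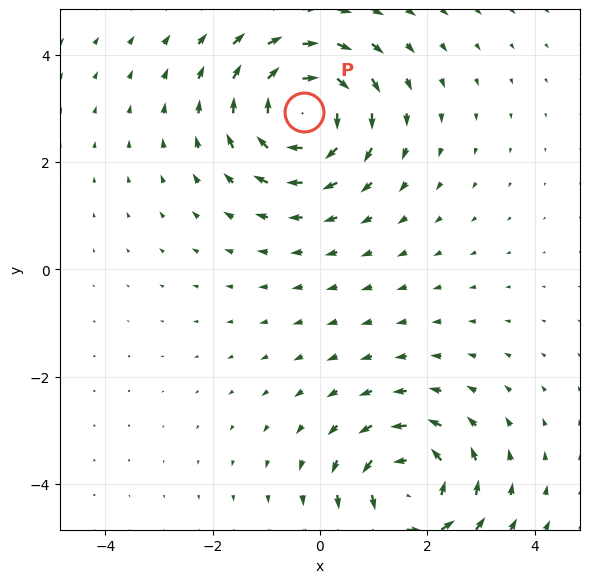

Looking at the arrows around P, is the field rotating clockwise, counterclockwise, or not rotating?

Near P at (-0.3, 2.9) the arrows circulate clockwise. The curl (z-component) there is about -6; negative curl means clockwise rotation.

clockwise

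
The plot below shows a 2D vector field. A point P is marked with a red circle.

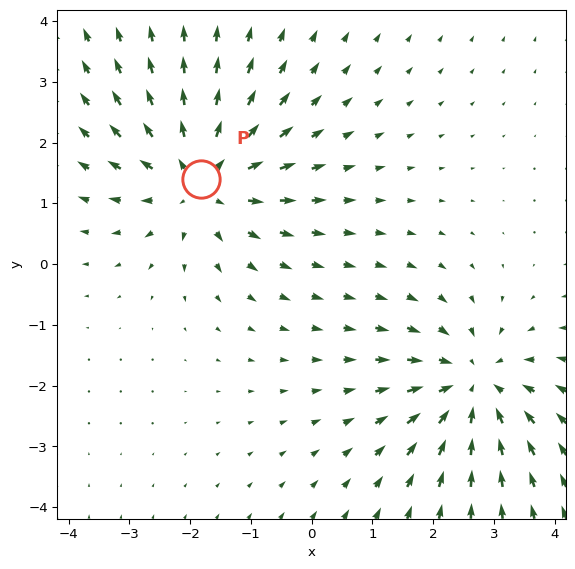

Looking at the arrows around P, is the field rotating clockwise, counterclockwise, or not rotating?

not rotating

Near P at (-1.8, 1.4) the arrows show no circulation. The curl there is ≈0.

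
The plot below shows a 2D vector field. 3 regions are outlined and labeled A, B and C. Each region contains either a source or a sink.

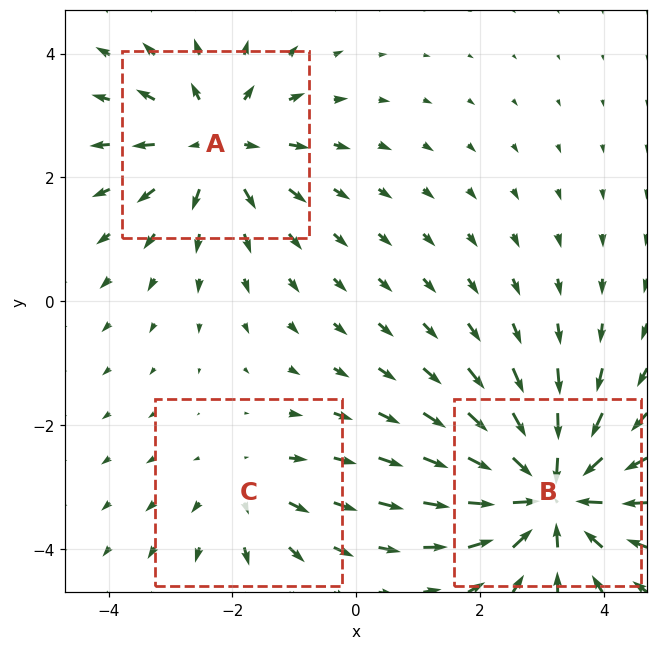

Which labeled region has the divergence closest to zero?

C

Divergence at each region's feature centre — A: about +3, B: about -5, C: about +2. Region C is closest to zero.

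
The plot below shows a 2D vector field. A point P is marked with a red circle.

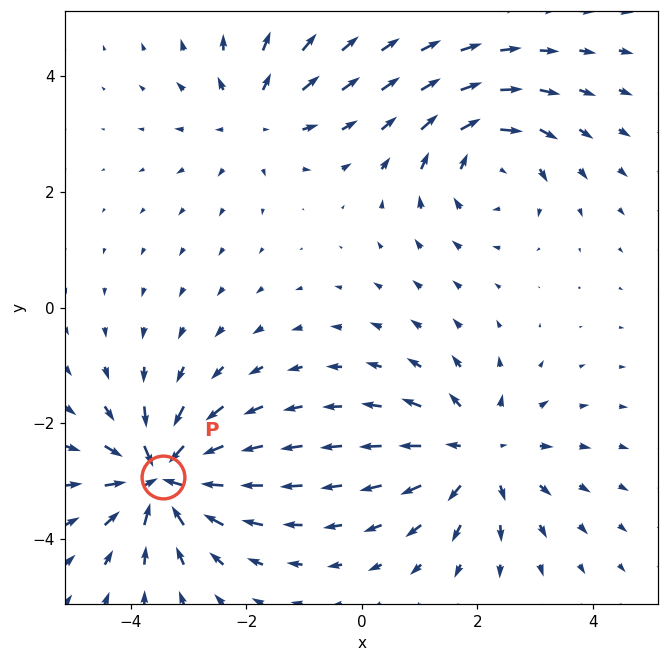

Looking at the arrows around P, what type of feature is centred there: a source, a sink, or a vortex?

At P (-3.4, -2.9) the arrows converge inward. Divergence about -7, curl ≈0 — negative divergence with near-zero curl is a sink.

sink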